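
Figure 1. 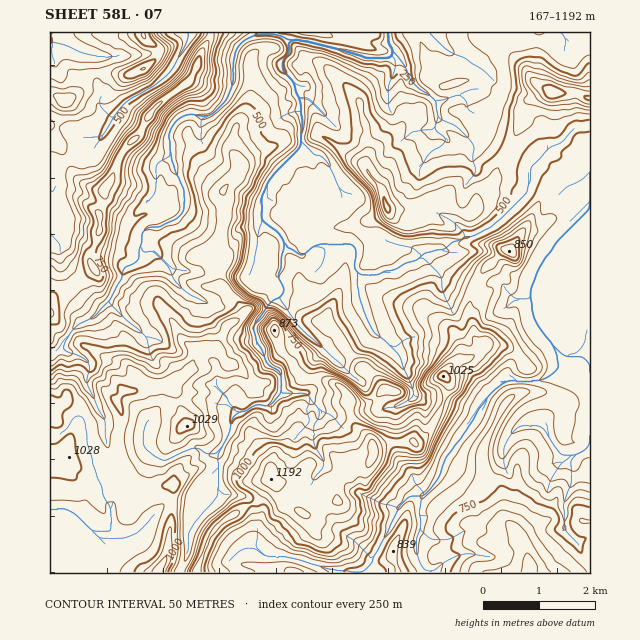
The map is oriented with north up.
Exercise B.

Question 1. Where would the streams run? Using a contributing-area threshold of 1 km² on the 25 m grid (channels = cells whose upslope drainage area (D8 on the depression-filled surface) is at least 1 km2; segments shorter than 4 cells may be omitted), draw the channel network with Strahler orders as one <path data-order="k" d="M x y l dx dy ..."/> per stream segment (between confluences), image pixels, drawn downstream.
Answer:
<path data-order="1" d="M264 555l3 2 20 0 1 1 6 0 1 1 5 0 1 2 11 3 2 1 4 0 10 4 7 0 1 2 13 0 1 1 13 0 10-10 0-5 4-5 6-12 2-3 5-9 0-2 8-16 0-3 2 0 0-1 9-10 13 0"/><path data-order="1" d="M416 552l0-15 5-9 0-11-2-1 0-7 2-2 0-7 1-1 0-3"/><path data-order="1" d="M100 538l-7-7"/><path data-order="2" d="M93 531l-19-18-8-4-16 0"/><path data-order="1" d="M564 523l0-14-1-2 0-3 1-1 3-11 4-7 0-20-1-3 6-7"/><path data-order="2" d="M422 496l2 0 12-14 4-7 2-9 3-4 1-5 6-6 2-6 8-7 1-4 10-13 5-12 7-7 2-5 10-9 11-7 32 0 12-6 7-7 0-4-2-2 0-7-4-10"/><path data-order="1" d="M218 489l0-35 4-7"/><path data-order="1" d="M98 479l4 9 0 7 3 5 4 4 0 3 2 2 0 22-18 0"/><path data-order="2" d="M576 455l8-4 6-7 0-80-7-7-17 0-3-2-10-10"/><path data-order="2" d="M222 447l7-13 3-15 1-3 2 0 4-4"/><path data-order="1" d="M143 444l2 4 2 3 2 0 6 6 8 4 3 0 25-13 9 0 5 6 11 0 6-7"/><path data-order="1" d="M532 426l7 0 6 4 2 5 3 3 2 5 10 12 14 0"/><path data-order="1" d="M319 414l0-5-8-9-2-4-2-3-24 0-2-1"/><path data-order="2" d="M239 412l7 0 4-5 6-2 13 1 5-4 0-2 7-7 0-1"/><path data-order="1" d="M235 410l1 2 3 0"/><path data-order="1" d="M414 395l-2-9-10-20 0-4-1-1-1-6-17-17-6-3-4-4-7-14 0-3-3-4 0-4-3-4 0-5-1-1 0-7-2-1 0-16"/><path data-order="2" d="M281 392l0-17-1-1 0-3-10-5-4-4-3-11-7-10 0-6-3-5 0-3 3-6 6-5 5-10 7-7 4 0 0-2 2 0"/><path data-order="1" d="M90 365l-6-7-8-4-9-2-3-2-1 0 0-3 7-14 10-10 3 0 11-6 6-7 8-8 1 0"/><path data-order="3" d="M553 345l-13-15-7-13 0-4-1-1 0-10-1-2 0-11 1-1 0-3 3-4 1-7 4-9 3-3 2-4 7-7 4-8 34-34 0-37"/><path data-order="1" d="M314 340l-3-3-2 0-12-13-3-5-4-5-5-8-4-4-1-5"/><path data-order="1" d="M142 333l-6-6-7-4-20-20 0-1"/><path data-order="2" d="M109 302l9-19 4-4 0-7 2-1 0-3 5-3 3 0 7-6 0-11 1-1"/><path data-order="2" d="M280 297l4-5 0-4-3-6-3-3 0-7 3-3 0-14 3-5 0-7"/><path data-order="1" d="M186 292l-12-11-5-15-12-11-4-4-10 1-3-5"/><path data-order="2" d="M357 272l-2-3 1-21-4-4-33 0-1 1-6 2-8 8-4 0-9-7-4 0 0-3-3-2"/><path data-order="2" d="M140 247l2-3 0-11 4-5 3-1 11 0 6-4 3 0 4-3 3 0 7-7 1-3 0-21-4-7-2-6-2-2-2-9-3-4 0-7-1-2"/><path data-order="3" d="M284 243l-4-9-4-4-6-3-8-7"/><path data-order="3" d="M262 220l0-24 4-7 1-6 6-7 0-1 27-27 1-3 0-4"/><path data-order="1" d="M50 203l0-13"/><path data-order="1" d="M331 168l-3-6-7-7-7 0 0-1-13-13"/><path data-order="1" d="M160 161l10-4 0-5"/><path data-order="2" d="M170 152l0-12-1-2 0-4 1-1 1-6 7-8 9-5 8 0 2 2 12 0 3-2 14-14 3-5 0-3 3-4 0-5 1-1 0-23 2-1 0-6 3-5 7-7 12-6 19 0 1 2 4 0 3 1 3 3 6 0"/><path data-order="1" d="M547 150l-9 11-5 4-1 0-1 3 0 14-3 3 0 7-30 29-1 0-7 7-3 0-6 5-3 0-2 3-3 0-2 1-5 0-7 4-6 0-8 9-9 0-5 2-6 0-9 9-9 1-10 7-3 0-1 2-9 0-6 4-18 0-3-3"/><path data-order="3" d="M301 141l0-8 1-2 0-14-1-1 0-13-1-1 0-5-5-5 0-6-1-1 0-3-9-8 0-2-2-1 0-10 7-10-2-8 2 0 3-3"/><path data-order="1" d="M446 138l-11-8 0-4 1-2 2-7"/><path data-order="1" d="M104 134l11-20 13-14 28-15 15-14 16-28 0-3 1-2 0-5-1 0"/><path data-order="1" d="M446 121l-8-4"/><path data-order="2" d="M438 117l0-5-2-2 0-10"/><path data-order="2" d="M436 100l-1 0-7-7-7-3-12-11-1-7-4-8-11-13"/><path data-order="1" d="M456 96l-3 0-10 4-7 0"/><path data-order="1" d="M457 55l-11-5-15-16 0-1"/><path data-order="3" d="M393 51l0-3-5-4 0-11"/><path data-order="1" d="M66 45l-3-1-4 0-2-1-5 0-2-2 0-8"/><path data-order="3" d="M293 40l15 1 1 2 10 1 2 1 4 0 1 2 10 1 2 2 4 0 5 2 5 0 5 3 5 0 2 3 26 0 3-3 0-4"/>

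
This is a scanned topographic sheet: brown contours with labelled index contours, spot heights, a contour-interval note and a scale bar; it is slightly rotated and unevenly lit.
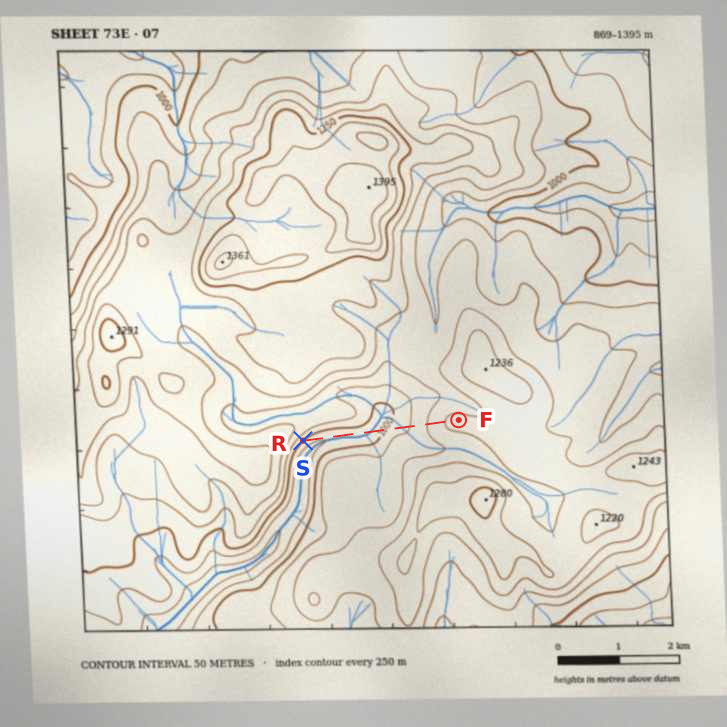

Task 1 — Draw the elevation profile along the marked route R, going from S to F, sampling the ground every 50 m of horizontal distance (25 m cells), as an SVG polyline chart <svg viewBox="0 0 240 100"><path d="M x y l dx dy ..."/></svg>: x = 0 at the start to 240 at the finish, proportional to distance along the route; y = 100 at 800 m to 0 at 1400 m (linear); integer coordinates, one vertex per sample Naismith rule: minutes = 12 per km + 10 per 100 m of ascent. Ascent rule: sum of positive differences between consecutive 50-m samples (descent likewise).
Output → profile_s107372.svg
<svg viewBox="0 0 240 100"><path d="M0 66l5 3 4 2 5 1 5 1 4 1 5 0 5 0 4 0 5 0 5 0 4 0 5-1 5 0 4 0 5-1 5 0 4 0 5-1 5 0 4 0 5 0 5 0 4 0 5 0 5-2 4-1 5-2 5-1 4-2 5-1 5-1 4 0 5-1 5 0 4-1 5-2 5-1 4-1 5-2 5-1 4-2 5-2 5-1 4-2 5-1 5-1 4-1 5-1 5-1 4 0 5 0 2 0"/></svg>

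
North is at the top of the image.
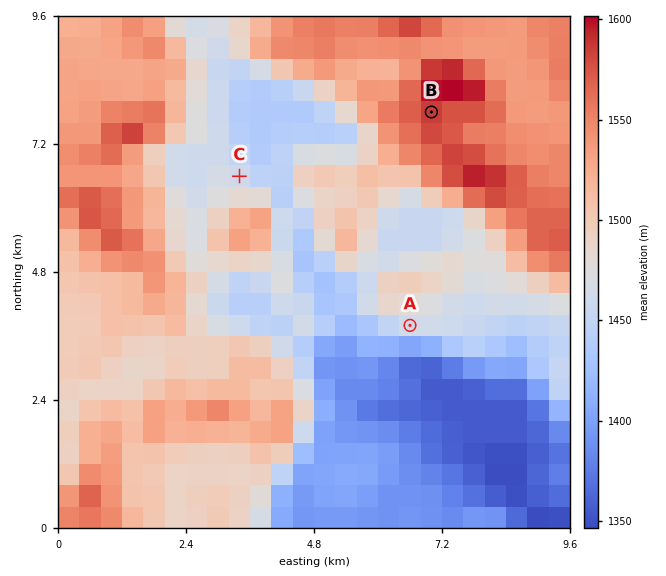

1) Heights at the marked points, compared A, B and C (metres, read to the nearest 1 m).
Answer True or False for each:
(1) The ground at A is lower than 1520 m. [True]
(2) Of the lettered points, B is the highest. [True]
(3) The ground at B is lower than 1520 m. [False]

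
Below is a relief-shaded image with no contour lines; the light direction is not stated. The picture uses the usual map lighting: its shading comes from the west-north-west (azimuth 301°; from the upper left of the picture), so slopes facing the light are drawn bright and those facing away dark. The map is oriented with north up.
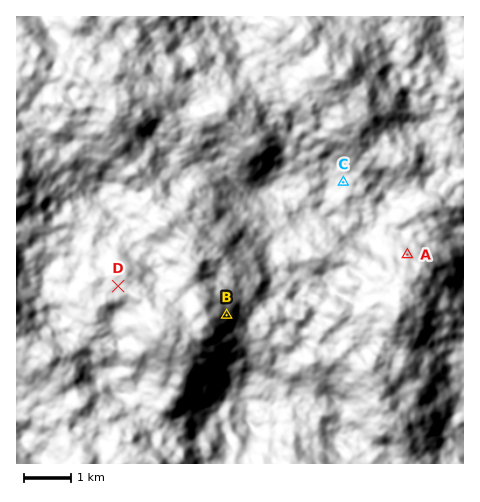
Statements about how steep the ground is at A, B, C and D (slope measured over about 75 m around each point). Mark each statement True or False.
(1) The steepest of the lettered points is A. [False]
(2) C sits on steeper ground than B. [False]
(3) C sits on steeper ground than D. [True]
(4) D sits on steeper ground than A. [False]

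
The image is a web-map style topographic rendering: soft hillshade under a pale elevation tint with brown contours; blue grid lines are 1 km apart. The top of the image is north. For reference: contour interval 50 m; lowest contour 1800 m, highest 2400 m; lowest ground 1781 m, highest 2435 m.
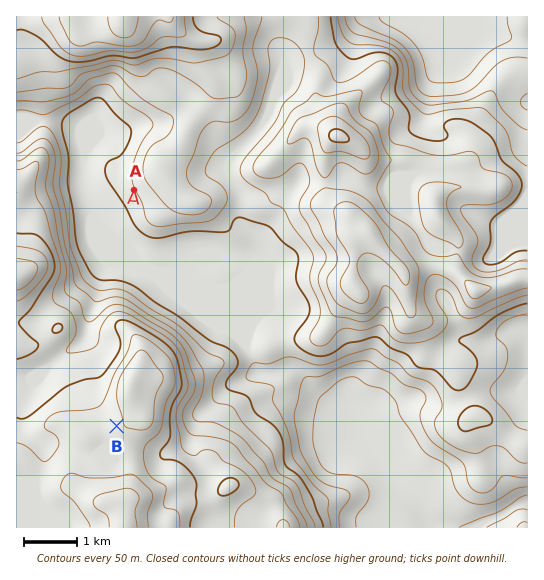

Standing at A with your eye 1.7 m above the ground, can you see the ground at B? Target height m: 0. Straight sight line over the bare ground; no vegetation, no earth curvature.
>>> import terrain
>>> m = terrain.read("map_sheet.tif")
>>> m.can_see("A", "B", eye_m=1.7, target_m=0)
False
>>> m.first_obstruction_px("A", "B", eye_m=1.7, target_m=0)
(125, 313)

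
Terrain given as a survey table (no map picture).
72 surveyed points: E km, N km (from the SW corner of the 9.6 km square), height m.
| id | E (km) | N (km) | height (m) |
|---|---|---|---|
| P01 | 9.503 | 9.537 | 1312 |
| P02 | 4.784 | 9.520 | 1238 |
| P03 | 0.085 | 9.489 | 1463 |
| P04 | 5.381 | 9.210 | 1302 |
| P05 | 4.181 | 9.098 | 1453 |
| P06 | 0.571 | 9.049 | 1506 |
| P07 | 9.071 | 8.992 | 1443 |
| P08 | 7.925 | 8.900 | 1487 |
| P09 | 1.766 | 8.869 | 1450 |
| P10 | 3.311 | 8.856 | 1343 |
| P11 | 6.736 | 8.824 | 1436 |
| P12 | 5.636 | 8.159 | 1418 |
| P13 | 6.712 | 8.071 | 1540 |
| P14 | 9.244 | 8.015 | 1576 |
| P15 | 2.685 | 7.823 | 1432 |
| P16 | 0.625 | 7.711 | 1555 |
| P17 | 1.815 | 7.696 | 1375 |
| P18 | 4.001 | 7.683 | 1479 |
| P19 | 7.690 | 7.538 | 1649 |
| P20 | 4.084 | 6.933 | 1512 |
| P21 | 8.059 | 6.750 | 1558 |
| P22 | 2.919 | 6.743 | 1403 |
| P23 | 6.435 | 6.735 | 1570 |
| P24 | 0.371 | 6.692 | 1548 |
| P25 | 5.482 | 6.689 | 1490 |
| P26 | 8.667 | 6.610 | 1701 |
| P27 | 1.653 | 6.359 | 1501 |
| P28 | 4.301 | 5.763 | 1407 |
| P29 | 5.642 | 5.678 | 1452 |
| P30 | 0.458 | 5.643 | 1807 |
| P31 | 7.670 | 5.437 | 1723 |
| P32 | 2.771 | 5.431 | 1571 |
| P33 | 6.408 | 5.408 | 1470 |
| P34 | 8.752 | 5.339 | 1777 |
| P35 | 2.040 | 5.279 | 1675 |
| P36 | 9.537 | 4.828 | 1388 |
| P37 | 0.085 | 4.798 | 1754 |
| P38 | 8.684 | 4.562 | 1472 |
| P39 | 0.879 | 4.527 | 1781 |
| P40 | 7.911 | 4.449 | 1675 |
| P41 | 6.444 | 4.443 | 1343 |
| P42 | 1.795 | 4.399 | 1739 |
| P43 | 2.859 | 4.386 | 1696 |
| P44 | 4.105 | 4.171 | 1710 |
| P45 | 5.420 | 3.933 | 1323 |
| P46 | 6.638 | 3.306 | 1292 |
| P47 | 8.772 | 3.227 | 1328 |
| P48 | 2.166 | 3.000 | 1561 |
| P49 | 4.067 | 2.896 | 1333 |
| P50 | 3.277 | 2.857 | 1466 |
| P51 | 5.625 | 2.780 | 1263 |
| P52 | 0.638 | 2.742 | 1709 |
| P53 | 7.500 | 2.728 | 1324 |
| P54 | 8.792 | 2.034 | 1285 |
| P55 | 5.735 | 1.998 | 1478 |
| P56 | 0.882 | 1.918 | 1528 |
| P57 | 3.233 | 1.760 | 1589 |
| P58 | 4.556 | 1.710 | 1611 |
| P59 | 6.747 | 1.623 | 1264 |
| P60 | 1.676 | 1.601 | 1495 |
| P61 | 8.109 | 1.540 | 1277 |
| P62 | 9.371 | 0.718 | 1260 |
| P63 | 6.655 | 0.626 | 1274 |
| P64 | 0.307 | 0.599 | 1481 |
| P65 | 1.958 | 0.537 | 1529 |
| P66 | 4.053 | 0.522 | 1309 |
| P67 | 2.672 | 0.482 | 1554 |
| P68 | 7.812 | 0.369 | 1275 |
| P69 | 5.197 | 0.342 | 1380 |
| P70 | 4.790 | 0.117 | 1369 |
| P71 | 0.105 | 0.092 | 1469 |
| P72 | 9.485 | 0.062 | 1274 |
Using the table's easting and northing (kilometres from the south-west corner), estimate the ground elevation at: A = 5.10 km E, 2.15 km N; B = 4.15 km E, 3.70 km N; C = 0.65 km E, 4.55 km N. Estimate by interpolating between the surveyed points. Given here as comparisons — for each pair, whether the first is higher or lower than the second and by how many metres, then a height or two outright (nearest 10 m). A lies lower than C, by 270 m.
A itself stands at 1470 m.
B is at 1630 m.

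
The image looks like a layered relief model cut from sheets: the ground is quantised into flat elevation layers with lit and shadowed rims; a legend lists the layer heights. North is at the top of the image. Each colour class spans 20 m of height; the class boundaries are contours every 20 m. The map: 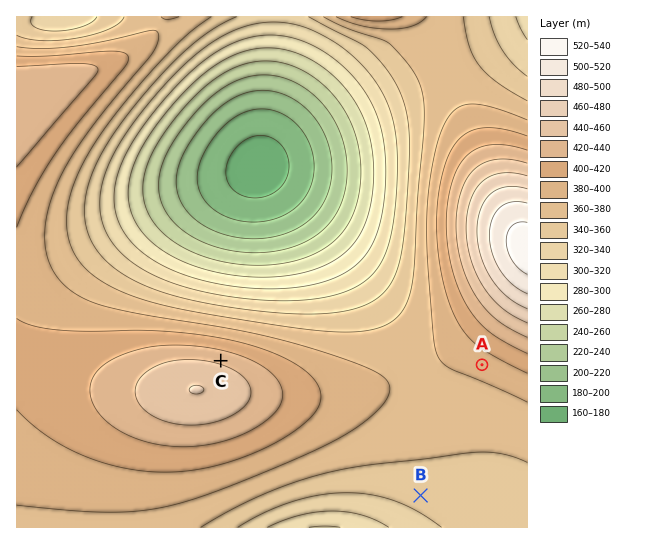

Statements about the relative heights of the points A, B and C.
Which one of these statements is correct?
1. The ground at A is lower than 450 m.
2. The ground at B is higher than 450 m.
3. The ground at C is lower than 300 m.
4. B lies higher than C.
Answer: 1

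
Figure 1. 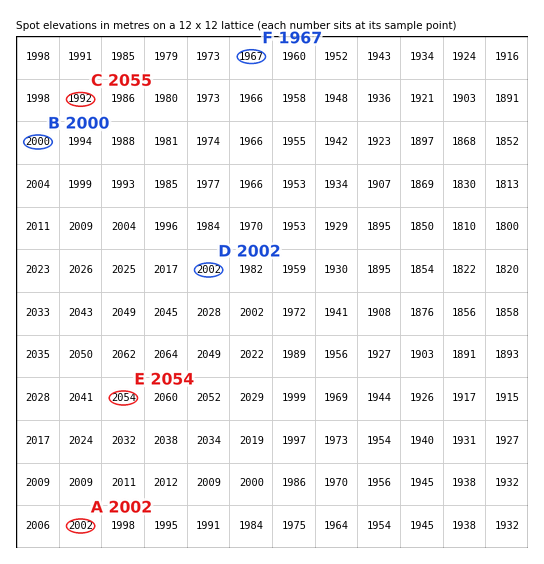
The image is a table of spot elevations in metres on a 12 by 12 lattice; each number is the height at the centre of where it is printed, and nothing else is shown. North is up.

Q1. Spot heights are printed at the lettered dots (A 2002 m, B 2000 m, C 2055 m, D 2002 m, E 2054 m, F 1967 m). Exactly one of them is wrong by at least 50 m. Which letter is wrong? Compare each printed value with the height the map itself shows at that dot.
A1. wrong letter C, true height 1992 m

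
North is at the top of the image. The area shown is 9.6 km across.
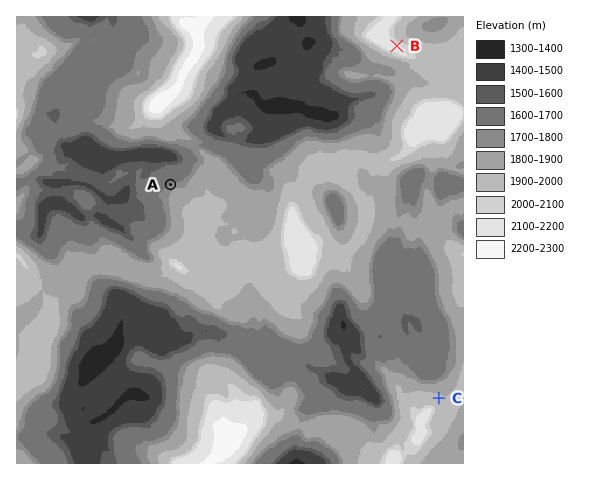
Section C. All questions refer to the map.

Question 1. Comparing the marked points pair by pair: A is below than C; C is below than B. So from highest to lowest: B C A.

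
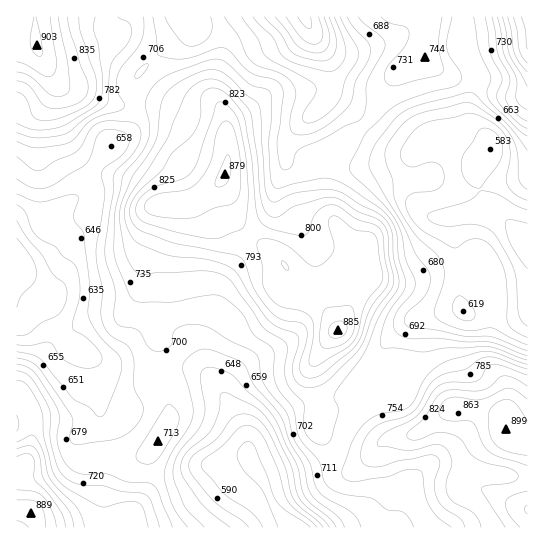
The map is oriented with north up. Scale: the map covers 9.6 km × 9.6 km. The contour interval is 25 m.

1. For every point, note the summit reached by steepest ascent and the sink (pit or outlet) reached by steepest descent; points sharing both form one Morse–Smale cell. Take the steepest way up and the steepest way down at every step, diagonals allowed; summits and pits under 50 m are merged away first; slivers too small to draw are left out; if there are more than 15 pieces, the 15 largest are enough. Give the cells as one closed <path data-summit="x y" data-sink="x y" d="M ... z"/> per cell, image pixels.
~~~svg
<path data-summit="225 174" data-sink="17 259" d="M159 105l-23 1 0 9-4 12-33 34-8 13-6 16-29 21 3 10 0 18-4 8-10 9-16 8-13-2 0 36 31 10 6 7 7 15 11 13 23 16 16 6 40 0 6-2 0-44 3-10 0-15-6-16-1-15 15-38 0-20 19-2 16-7 19-15 6-12 0-34-8-8-16-7-22-5z"/><path data-summit="225 174" data-sink="305 17" d="M305 16l-119 0 3 13-4 5-36 29-14 16-2 10 4 16 28 2 16 8 33 9 11 9 3 28-7 24 15 36 14 14 19-20 3-5 4-23 9-22 0-18 4-9 16-18 19-15 8-14 0-17-4-15z"/><path data-summit="37 45" data-sink="527 245" d="M461 16l-28 0-2 2-6 37-6 5-17 7-7 7-19 37-11 15 17 15 16 8 13 3 10-6-8 9 4 43 4 11 6 6 7 2 19 0 0 18 7 32 1 42 9 6 47 1 11-5 0-66-16-19-25-23-8-16-3-12 1-9 12-15 2-6-22-26-1-10 8-27 0-7-16-28z"/><path data-summit="338 330" data-sink="297 527" d="M251 236l-7 7-5 14-20 30-3 11 0 20-9 21-2 19 6 20 18 25 15 28 4 14 0 12 13 21 5 2 56-16 10-6 9-13-2-4-16-6-7-9 1-21-5-24 0-15 5-11 11-16 11-9-14-23-28-24-13-20-13-12z"/><path data-summit="506 429" data-sink="297 527" d="M469 408l-16 0-34 24-9 4-21 3-15 10-15 0-17-6-5 10-15 11-59 17 10 24 21 23 233 0 1-18-2-2-21-8-25-15 1-16 4-11 22-24-2-12-4-6-7-3z"/><path data-summit="338 330" data-sink="527 245" d="M414 152l-9 5-23 7-32 5-25 1 0 28 4 15 16 24 22 13 4 20-2 8-17 23-12 28-12 10-9 16 1 8 9 12 13 12 7 2 9-2 17 0 2-2 0-22 4-13 4-7 21-19 12-7 43-8-1-42-7-32 0-18-19 0-7-2-6-6-5-18z"/><path data-summit="31 513" data-sink="17 259" d="M18 299l-2 0 0 94 9 6 7 18 0 22-9 35-2 32 2 3 10 5 5 14 92 0 2-13 15-28 0-12-21-4-18-20-20-96-24-20-17-27z"/><path data-summit="37 45" data-sink="17 259" d="M33 39l-17 0 0 222 5 3 14-3 20-14 4-8 0-18-3-10 29-21 6-16 8-13 30-30 7-16-1-10-16 0-10-2-20-10-30-8-10-12-12-23-1-9z"/><path data-summit="506 429" data-sink="527 245" d="M461 309l-43 8-17 11-20 22-4 13 0 22 5-1 17-20 11 0 12 7 14 12 15 24 26 2 24 7 4 6 3 12 5 5 14 5 1-131-11 3-30 0-17-1z"/><path data-summit="225 174" data-sink="297 527" d="M221 181l-11 10-19 10-24 4 0 20-15 38 1 15 6 16 0 15-3 10 0 44 38 5 9 4 7 7-3-12-2-20 3-12 8-17 1-27 22-34 5-14 7-8-15-14z"/><path data-summit="527 17" data-sink="527 245" d="M527 16l-65 0-2 13 0 18 16 28 0 7-8 27 1 10 22 26-2 6-12 15-1 9 3 12 8 16 25 23 15 18z"/><path data-summit="37 45" data-sink="305 17" d="M185 16l-168 0-1 22 17 1 3 2 1 9 6 11 16 24 30 8 20 10 10 2 16 0-2-20 3-8 23-24 26-19 4-5 0-6z"/><path data-summit="338 330" data-sink="305 17" d="M286 159l-10 28-4 23-21 25 20 16 13 12 13 20 28 24 11 20 3 2 13-28 17-23 2-8-3-16-6-9-16-8-13-16-8-23 0-28-24-3-11-4z"/><path data-summit="31 513" data-sink="297 527" d="M247 456l-53 12-19 7-28 0 0 12-15 28-1 12 162 1-20-23-12-28z"/><path data-summit="37 45" data-sink="305 17" d="M431 16l-125 0-1 3 19 32 7 16 1 24-3 6 17 8 19 20 11-14 19-37 7-7 17-7 6-5z"/>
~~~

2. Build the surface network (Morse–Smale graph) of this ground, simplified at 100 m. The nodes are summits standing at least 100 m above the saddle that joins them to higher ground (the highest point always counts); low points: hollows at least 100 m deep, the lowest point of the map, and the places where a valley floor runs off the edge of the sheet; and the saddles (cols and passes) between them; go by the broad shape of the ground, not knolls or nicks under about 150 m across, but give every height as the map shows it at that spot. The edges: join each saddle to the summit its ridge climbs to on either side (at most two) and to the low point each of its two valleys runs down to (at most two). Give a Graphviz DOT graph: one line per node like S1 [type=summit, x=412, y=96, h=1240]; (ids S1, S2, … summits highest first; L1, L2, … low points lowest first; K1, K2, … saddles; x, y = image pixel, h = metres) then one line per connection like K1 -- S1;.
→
graph terrain {
  S1 [type=summit, x=37, y=43, h=903];
  S2 [type=summit, x=506, y=429, h=899];
  S3 [type=summit, x=31, y=513, h=889];
  S4 [type=summit, x=527, y=17, h=886];
  S5 [type=summit, x=338, y=330, h=885];
  L1 [type=low, x=305, y=17, h=519];
  L2 [type=low, x=297, y=527, h=527];
  L3 [type=low, x=17, y=258, h=554];
  L4 [type=low, x=527, y=246, h=555];
  K1 [type=saddle, x=250, y=235, h=821];
  K2 [type=saddle, x=342, y=443, h=744];
  K3 [type=saddle, x=137, y=106, h=719];
  K4 [type=saddle, x=365, y=126, h=703];
  K5 [type=saddle, x=147, y=474, h=693];
  K6 [type=saddle, x=462, y=18, h=688];
  K7 [type=saddle, x=269, y=495, h=549];
  K1 -- S5;
  K1 -- L1;
  K1 -- L2;
  K2 -- S2;
  K2 -- S5;
  K2 -- L2;
  K3 -- S1;
  K3 -- S5;
  K3 -- L1;
  K3 -- L3;
  K4 -- S5;
  K4 -- L1;
  K4 -- L4;
  K5 -- S3;
  K5 -- L2;
  K5 -- L3;
  K6 -- S4;
  K6 -- S5;
  K6 -- L4;
  K7 -- S2;
  K7 -- S3;
  K7 -- L2;
}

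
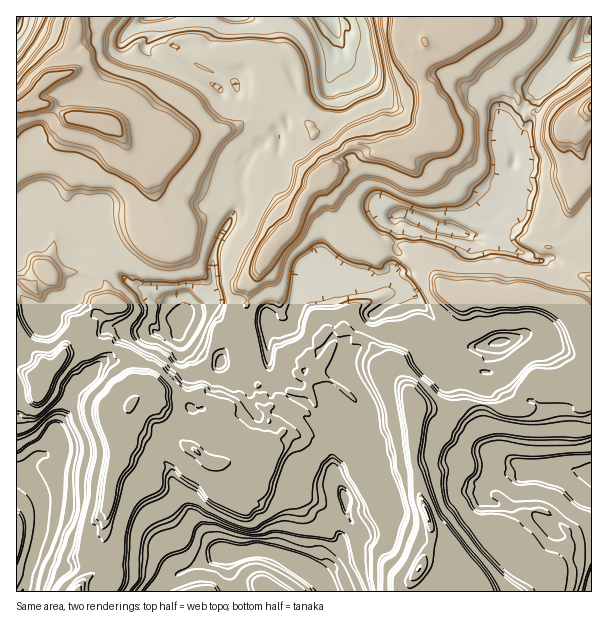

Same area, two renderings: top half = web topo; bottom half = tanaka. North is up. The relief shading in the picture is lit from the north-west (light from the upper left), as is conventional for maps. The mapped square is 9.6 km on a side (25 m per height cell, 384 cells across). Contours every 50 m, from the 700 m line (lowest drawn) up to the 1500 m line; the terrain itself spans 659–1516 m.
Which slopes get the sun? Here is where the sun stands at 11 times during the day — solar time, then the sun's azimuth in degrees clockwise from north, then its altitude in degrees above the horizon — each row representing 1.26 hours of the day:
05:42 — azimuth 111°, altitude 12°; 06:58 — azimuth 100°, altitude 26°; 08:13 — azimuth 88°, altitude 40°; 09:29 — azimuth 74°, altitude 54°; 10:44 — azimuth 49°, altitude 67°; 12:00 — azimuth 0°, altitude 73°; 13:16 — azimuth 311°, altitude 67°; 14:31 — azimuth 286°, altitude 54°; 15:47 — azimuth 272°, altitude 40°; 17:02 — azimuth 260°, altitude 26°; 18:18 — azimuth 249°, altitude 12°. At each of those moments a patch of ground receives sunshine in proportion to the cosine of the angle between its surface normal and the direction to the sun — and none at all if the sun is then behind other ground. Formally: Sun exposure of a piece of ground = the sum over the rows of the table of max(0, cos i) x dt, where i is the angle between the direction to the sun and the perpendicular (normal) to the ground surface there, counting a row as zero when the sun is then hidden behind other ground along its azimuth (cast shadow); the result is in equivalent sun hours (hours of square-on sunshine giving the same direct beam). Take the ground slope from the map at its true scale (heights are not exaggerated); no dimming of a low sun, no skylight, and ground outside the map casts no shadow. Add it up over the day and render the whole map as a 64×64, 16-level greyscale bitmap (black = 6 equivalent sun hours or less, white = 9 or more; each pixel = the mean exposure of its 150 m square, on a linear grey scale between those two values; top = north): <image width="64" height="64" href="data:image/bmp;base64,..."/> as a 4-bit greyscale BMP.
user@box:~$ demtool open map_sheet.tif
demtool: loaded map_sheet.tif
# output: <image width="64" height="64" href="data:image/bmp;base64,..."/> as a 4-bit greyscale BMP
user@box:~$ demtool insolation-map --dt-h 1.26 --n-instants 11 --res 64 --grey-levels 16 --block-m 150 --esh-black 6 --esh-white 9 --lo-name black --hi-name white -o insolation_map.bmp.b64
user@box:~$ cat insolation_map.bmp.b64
<image width="64" height="64" href="data:image/bmp;base64,Qk12CAAAAAAAAHYAAAAoAAAAQAAAAEAAAAABAAQAAAAAAAAIAAATCwAAEwsAABAAAAAAAAAAAAAAABEREQAiIiIAMzMzAERERABVVVUAZmZmAHd3dwCIiIgAmZmZAKqqqgC7u7sAzMzMAN3d3QDu7u4A////AHp2aonO52M72XmpjNq+2Xx72bpVZ+y+7u7u2MqM7tuWiniVib3cdnSc3KrcyquKpqqHuWZn2onu7u6KeM3d66WZiYt93u15l5ze7Ji9uad8uFmml3mKqM7u6oeb3d3rxhWne43u7HqaSs3WinVWjMtQaKioiImLze7Hea3d3czcFZeJju7taZykOsesze22EGu7mKinh8zd7WeKzd3d3N1FiHeN7d1qi93FtjETECe7l0RruKp3zd7niKzd3dy93WR5Z4vbvmpq3dicpRAAARJGoj3JqnmarYh6vd3dzK3ddXl4aLmNebVZ2xEABnGMzM3cusa6l3aJdqvd3dzKvN1YiYdnq3qXzLedsiY0W1R4fN1pmbqHVnaJp4mbzJvN3KyZl2aqt8Sd7UE2ON6n3MyXywh8qXQ2aIuIiburvNx33aqYZ5nWu0Su7Xbu7tmd7tm3BGyqZIl4qpqs3d3dyL3cuqdomOe93HzWXu7u7Xze17YEzbpWy5ipq83bq6eM3cy6p2mX553ehyne7u7ue93Uq2fdumbZp6tL3cmIrN3dzLqneojcS96ivtve7u6ozeRpXd25ddi5vafNzN3d3d3dyqeJeL65zdztrd7u7ta96wB93biGurjNyM2oZWi8zAvKqIhpvtbN7sq83u7u6Yzeyt3duJe4xr2pzaZ4dSESgFqod2bO6p3ey83u7u7tu97u3d2nqMfJXKSsuYiJmHsBEpVXZe7snN7u7u7u7d7M3u7d3aeZ5r2J2TIliZiJlcgAA1V57u6Jzu7u7uy83bze7t3ciormrcbN3tuZrN7ddAADhnzu3rZ97O7u3brM3d7u3dyLfOid2WqUR5u7qGfKQASofe3M7pnH3e7bi83t7u7d3Htt7K3eqIzu7dzM3LWzB5iY7czuuczsyqy8vN7u7tzae37pp3l2aM3d3d3uqOlDeHiu7u6qhpibzd7u7u7tzce7nqloq8zLmu7u7u567UB4h3ju62l5nN3e7u7u7u3dqN23hZvd3bzIvu7u7prugwanulVXmJzcet7tvu7u7d2c3u1qzd3bq9t6zN7uya3lgAa87seENZtV3udu7d7t3b3u6Zzd3d3M3cmJvO7cdXuctZ3XaGd7ilXu5E7u3u7dzMyIvd3uyZqc7d263tyolr3d12VGY0WXzO7UZp3u7t3Ll73d3u6Wq7m+3bju5Vdd7tibuKaLlXju7rWrht7u3t3u7u7u7uo0aLzdmu6nq5ju2K2mpZypR87umLu3zu7d163u7t3u7uurvdtd7nm7uJ3chZaWe6lKje6Ju7me7u54h4q7vsisrO7toq7ue8vcmczcaYhrukua7aNnvIZnvZi83Ki6OnZ0MzJc7u26XN3Krep3qUi1PJnryIeN3MuHm83ttoTe7u7u7u7tt4Wla9yWeXm7cALbakYo3Vve7u7u7txYbu7u7u7upUV7fNuZ3u7ZIxEREjZrjpMoat3u7u7t12qMqpmYVVWM3cab3rrN7uh77bvdoEt7dJVpve7u7IzHzJeZmqvN3d3d2rnMjN3u7u51dlewO6iNRVes3pQ0Ujnu7uuKzct2e97u23nd3e7u1I3u2XBLp23BMHvCXO7rve7tp5h2eJVo3u7u7u7u7u1q7u7tQzupaOgEMQju7u2rqWacu97oKu7u7u7u7u7u2p7u7u5HF7pnvoBore7ut3eIZUV57sm+7u7u7u7u7u3Jzu7u7nk1q5h75Ti93ul6u2aYYW3d3K3u7u7u7u7u7cre7u7tiqKdpraqJKzduMmIowWN7u3cmu7r7u7u7u7ty97u7uqbua3Jin1EBd2a2EAARnvu7d257qVd7u7t7u243t3u6ay8zduYe3e4bHrbIWzKpp7u3bncfHee7tpmU0rpWJ7sjM3N3Klm1SpIsgEyMm3tnO7dyLtu5VWqecvd3VTdWu6M3M3duni+1KRoQY7ulM6mzd3IuK7u62e+7u1inu7TvbjMzd3KiX7sfHatpFzrSutszcqYzu7u7u7u1Z7u7uw817zN3dumh9ycuFNsuN61jYm8yZbO7u7u7dt47u7u7qXKbLzdzctoZ3iIvu7XMn2LiLq3dd2c7u2nZ67Yru7u551pzM3N3bdpmazu7u7ueKhpu6ZnVZm+6nzus0mc7u7rjMOczMzdyqanZ3iu7u7WqFmqhmXe1TSF1zJc7Zze7ti925zezN3Ly2jNy4bO7ueoWIlWZ+7sZ0uI3u7ZrN3si9x2vd3tzczd2ma7yZ7uuKhYhzZ2ztimIodmVWrd3KjN173d3e7u6kRK3HaKju6Kezd0iIZsub7Yi83d3d3Kvd2azd3e7u7EaKZZ24qO7ImrYml1V0N2acO93u7u7Jzdx4zMzO7u7oVFVYhqin7Xury5iliVZTVnzCTO7cl5zbdazM3d7u7uhHrJZXeWnprIfMu4WqmGlUZpyTzZisp1a9zNzN7u7u1zirmFZIbrnNuHy7lku7ppZGllbJmlR73c3cve3e7u7YOKqWVFTe1TnedrzcRbzKZGdt7uiWrNu83czu7u7u7qk4mYVEOu7uxjzobO7WnYNVVpfeyIhFuq3d7u7u7u3cijh4dUQ+7t7uw220juxstbhXea6rqDd6mJzcplVVV4nHZWdlQl7t3u7uk7523qfWp3VqjpvEOLvLl2eszN3d3aRVZ2Uzfu7u7u7sbOmd17dxl1mNm9hDhESc3dpFW+7rSEZ3ZjZ+7u7u7u6b3KzbmI"/>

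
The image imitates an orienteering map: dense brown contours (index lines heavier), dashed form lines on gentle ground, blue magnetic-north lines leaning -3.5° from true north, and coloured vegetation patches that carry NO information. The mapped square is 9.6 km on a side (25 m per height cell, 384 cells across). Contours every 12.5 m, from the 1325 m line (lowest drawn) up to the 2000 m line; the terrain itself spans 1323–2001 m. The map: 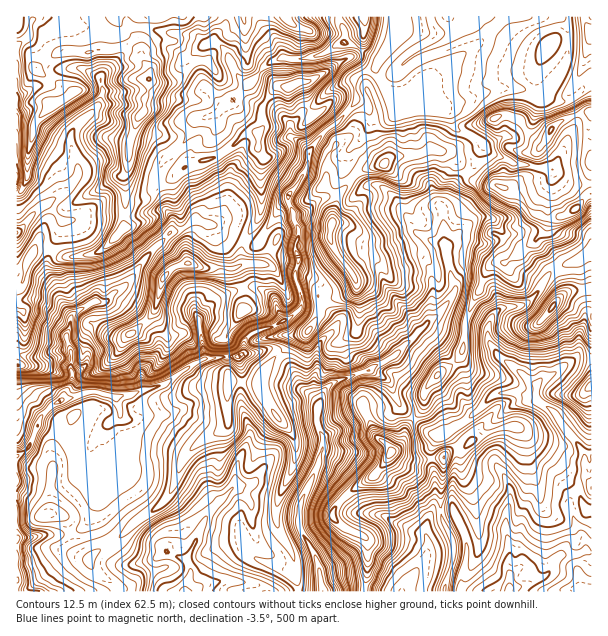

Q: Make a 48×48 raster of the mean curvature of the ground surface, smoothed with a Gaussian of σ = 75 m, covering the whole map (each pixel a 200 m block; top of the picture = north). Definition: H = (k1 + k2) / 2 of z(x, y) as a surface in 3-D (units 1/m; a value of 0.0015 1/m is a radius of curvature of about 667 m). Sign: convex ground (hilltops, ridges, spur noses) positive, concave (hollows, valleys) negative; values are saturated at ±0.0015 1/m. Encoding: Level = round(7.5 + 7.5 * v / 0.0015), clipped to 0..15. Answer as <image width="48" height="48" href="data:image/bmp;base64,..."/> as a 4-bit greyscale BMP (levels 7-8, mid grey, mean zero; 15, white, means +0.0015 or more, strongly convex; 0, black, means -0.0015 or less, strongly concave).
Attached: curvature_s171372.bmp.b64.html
<image width="48" height="48" href="data:image/bmp;base64,Qk32BAAAAAAAAHYAAAAoAAAAMAAAADAAAAABAAQAAAAAAIAEAAATCwAAEwsAABAAAAAAAAAAAAAAABEREQAiIiIAMzMzAERERABVVVUAZmZmAHd3dwCIiIgAmZmZAKqqqgC7u7sAzMzMAN3d3QDu7u4A////AFl3ZniapVZneHdla4FFuzV3fmZndniZmSmYiJmHmJlndmeJrHF3rmVnapaId4dnl0qIiZdmZphpiJqYjFFVnmVmZ8WYZ3d3h1ypiJmZdVhpmJh3qwN4nKh3VtSpdniFdgVnd4iaZGh1iId4xAaszLh2WMSpZniHd1yIh3eKpUZ1eZd6kGv8mYVWXHWoWHmZeEypl3d4vIdmaZZ7gG71QzZ2SjeYV3mYenqYh3d3ecl2VpZ7kDr7ZniXWDmYZomGeWmHd3d3ZqqGZVdp1AWduJqIaUmJdZl3hjmYd3d3douGmFdX6gRov6eKWlmJV5l3h3uZd4h3dnuGiUplrUJ2admJXGhlWJhohyiod3h3d4mneTdzbnFUIq+nbppkaJh4h6K4d3iHd4iammR1fZFpi/u3RYu3aJmYWcGJiHeId3iInKN622JEfpa0NEi6qqqUWaRLmIhnd2Z3i3OdyESYqURohnRparlTaphDiqlpiHdni1ariUF62oVKp5dHllQ1inViEQABNomXilipdkJ+65WMuGhzVnW7zCNZOoeYRAWpi4modXcBiVZ42miImWVmfP/+GP/LP5AIrWm5ZoeIEFl1vYmZhGZUWZd5GUzZR+kwAAN5Z3erl0Jneax0NXZ1SJl3CUfaiLvD/0SFWJS5mpU3dp5iZ4d2V6ljDIvPt5vh/4BL7/RZx3hkZX5jqt2XaLpnDah5uZdwiehgBupFp4h1Rn9hm8+3d7t3I2VUb3U0d972gIt0iHloVF2TMyj5hYh1pyRmTpVXZZmB8pp5yJWZZynoVkK+h7hVd2dUTNM0V2Vo8LdI+mmpaTXXfKNaqZhXVmVkO/mLu6eMgJZcyHqIeFS5mnZGZ5przLhmFb38mbvLoHetd5h3h2aruZZVV2x4mt+nMUm3RYVqcJnXaIh3hWaHiapmZjuGZUv6gxaGd4hcwJ3FeZdmZnV5d3qZhEind1W92zRWZ3l4sHvpqIdnloVZaGepYZSIdmaZeFhWd2fGYXrXhmZohoZERauc9aZXmGSaiGpmd2bWCqaFeHVlVVRYqqdmufZ2aKeJaJpnZWfYEsuJVkWpVmie2od2aYtndVrbVoqJZWi4cFx4lWunSYl8uphneGtXdkadZXmrpmjKdRyHi+p4iJhWc0VWem1WZmWddWaIq2m8twuWeKqZmphkaax2ej9lV6qchoeHaKilZSTJZ4l4qZdUh3qlaT90RplrlXd4doq6SrE5h3eJqGeJd4joWCy4QkV72FRmd3e3R9w0mHRmZmef3Kadqmq9pSRnuod4dmimdmrVWYZ2ZnZFmXQ0bEiIzpRnqWZnd2aKyYKIW3Z3d3h2VWZnVWh4m1SrrJl0mnNtzvtCWWh3d3iId4h2l1uGVENom1aXt2pHaJ/lRWqHd3d4iIh2iGmJiph4mHV5pHtTIQGOxVeZh3eIeIiGaViIiJqImHh1Zol3WYYjiUZ4mId3d4iXWnaHd3d3dmdmWJl1e/2DvEZ2eIh3h4iXW5Z3h3iHeImZhpl4yXVFvVZ3iIiHd3d2ag=="/>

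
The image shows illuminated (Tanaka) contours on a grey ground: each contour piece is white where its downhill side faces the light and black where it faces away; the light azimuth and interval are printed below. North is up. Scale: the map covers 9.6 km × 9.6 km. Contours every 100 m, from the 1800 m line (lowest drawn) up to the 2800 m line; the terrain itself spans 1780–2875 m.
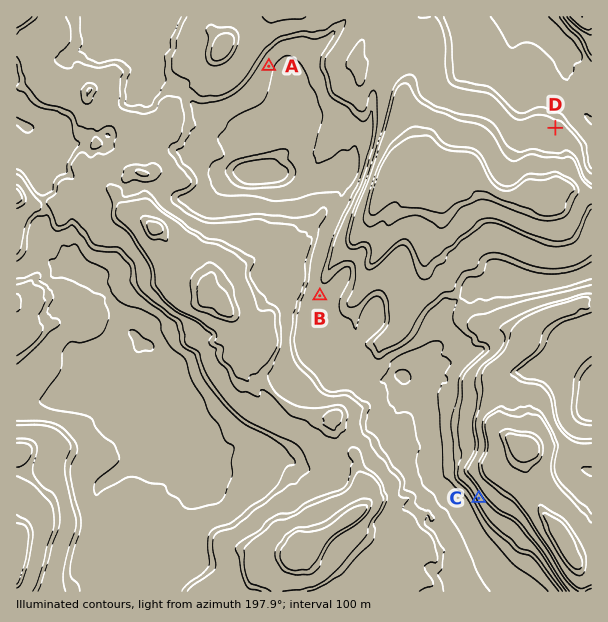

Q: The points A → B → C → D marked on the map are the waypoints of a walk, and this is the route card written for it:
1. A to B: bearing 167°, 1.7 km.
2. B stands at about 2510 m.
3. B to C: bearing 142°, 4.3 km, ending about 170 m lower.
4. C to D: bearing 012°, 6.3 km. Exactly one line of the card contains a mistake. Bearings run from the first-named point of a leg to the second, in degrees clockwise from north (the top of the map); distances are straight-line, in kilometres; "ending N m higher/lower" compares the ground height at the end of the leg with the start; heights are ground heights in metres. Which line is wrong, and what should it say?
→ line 1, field distance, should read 3.9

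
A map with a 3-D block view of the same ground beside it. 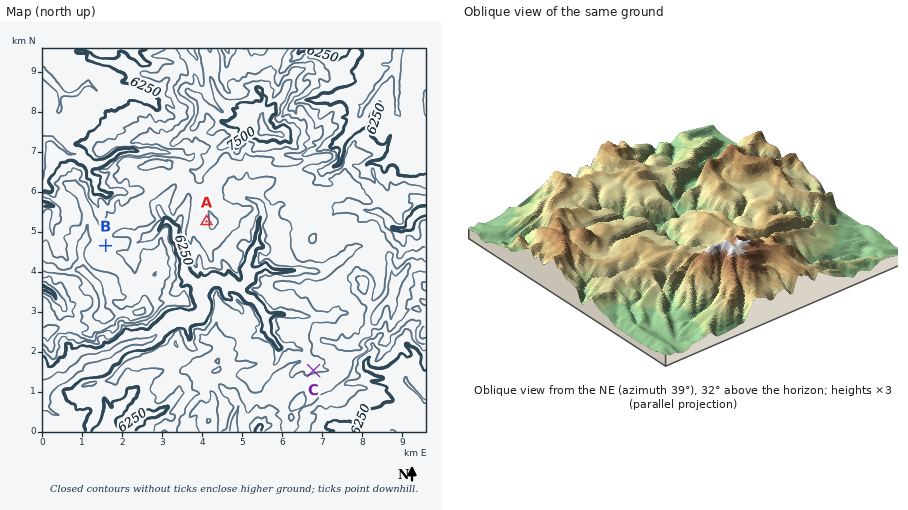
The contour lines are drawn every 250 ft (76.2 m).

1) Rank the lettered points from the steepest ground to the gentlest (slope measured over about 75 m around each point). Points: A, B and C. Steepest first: A C B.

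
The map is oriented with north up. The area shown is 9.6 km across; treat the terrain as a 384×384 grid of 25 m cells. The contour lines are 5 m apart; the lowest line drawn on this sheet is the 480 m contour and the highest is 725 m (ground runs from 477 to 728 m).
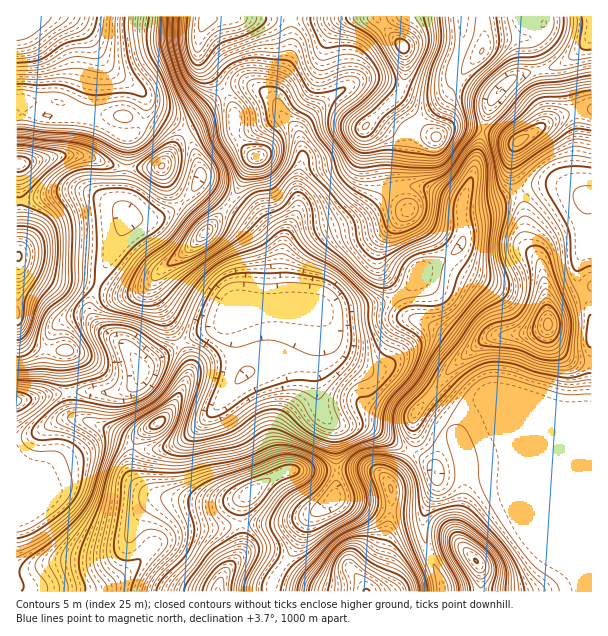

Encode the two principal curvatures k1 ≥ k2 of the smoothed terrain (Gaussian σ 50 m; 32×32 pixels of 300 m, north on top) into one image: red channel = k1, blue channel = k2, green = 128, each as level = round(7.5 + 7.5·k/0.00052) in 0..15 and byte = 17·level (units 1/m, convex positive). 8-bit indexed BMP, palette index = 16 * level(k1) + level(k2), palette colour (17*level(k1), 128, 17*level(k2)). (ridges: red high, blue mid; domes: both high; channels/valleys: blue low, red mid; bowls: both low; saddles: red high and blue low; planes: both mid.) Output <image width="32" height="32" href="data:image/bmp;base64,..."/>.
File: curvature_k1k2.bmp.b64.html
<image width="32" height="32" href="data:image/bmp;base64,Qk02CAAAAAAAADYEAAAoAAAAIAAAACAAAAABAAgAAAAAAAAEAAATCwAAEwsAAAABAAAAAAAAAIAAABGAAAAigAAAM4AAAESAAABVgAAAZoAAAHeAAACIgAAAmYAAAKqAAAC7gAAAzIAAAN2AAADugAAA/4AAAACAEQARgBEAIoARADOAEQBEgBEAVYARAGaAEQB3gBEAiIARAJmAEQCqgBEAu4ARAMyAEQDdgBEA7oARAP+AEQAAgCIAEYAiACKAIgAzgCIARIAiAFWAIgBmgCIAd4AiAIiAIgCZgCIAqoAiALuAIgDMgCIA3YAiAO6AIgD/gCIAAIAzABGAMwAigDMAM4AzAESAMwBVgDMAZoAzAHeAMwCIgDMAmYAzAKqAMwC7gDMAzIAzAN2AMwDugDMA/4AzAACARAARgEQAIoBEADOARABEgEQAVYBEAGaARAB3gEQAiIBEAJmARACqgEQAu4BEAMyARADdgEQA7oBEAP+ARAAAgFUAEYBVACKAVQAzgFUARIBVAFWAVQBmgFUAd4BVAIiAVQCZgFUAqoBVALuAVQDMgFUA3YBVAO6AVQD/gFUAAIBmABGAZgAigGYAM4BmAESAZgBVgGYAZoBmAHeAZgCIgGYAmYBmAKqAZgC7gGYAzIBmAN2AZgDugGYA/4BmAACAdwARgHcAIoB3ADOAdwBEgHcAVYB3AGaAdwB3gHcAiIB3AJmAdwCqgHcAu4B3AMyAdwDdgHcA7oB3AP+AdwAAgIgAEYCIACKAiAAzgIgARICIAFWAiABmgIgAd4CIAIiAiACZgIgAqoCIALuAiADMgIgA3YCIAO6AiAD/gIgAAICZABGAmQAigJkAM4CZAESAmQBVgJkAZoCZAHeAmQCIgJkAmYCZAKqAmQC7gJkAzICZAN2AmQDugJkA/4CZAACAqgARgKoAIoCqADOAqgBEgKoAVYCqAGaAqgB3gKoAiICqAJmAqgCqgKoAu4CqAMyAqgDdgKoA7oCqAP+AqgAAgLsAEYC7ACKAuwAzgLsARIC7AFWAuwBmgLsAd4C7AIiAuwCZgLsAqoC7ALuAuwDMgLsA3YC7AO6AuwD/gLsAAIDMABGAzAAigMwAM4DMAESAzABVgMwAZoDMAHeAzACIgMwAmYDMAKqAzAC7gMwAzIDMAN2AzADugMwA/4DMAACA3QARgN0AIoDdADOA3QBEgN0AVYDdAGaA3QB3gN0AiIDdAJmA3QCqgN0Au4DdAMyA3QDdgN0A7oDdAP+A3QAAgO4AEYDuACKA7gAzgO4ARIDuAFWA7gBmgO4Ad4DuAIiA7gCZgO4AqoDuALuA7gDMgO4A3YDuAO6A7gD/gO4AAID/ABGA/wAigP8AM4D/AESA/wBVgP8AZoD/AHeA/wCIgP8AmYD/AKqA/wC7gP8AzID/AN2A/wDugP8A/4D/AHZ2doaGhoaXl6a5+IVjg6TJp6a4t9q3cGL0xYSVl4d3p6eXh5eYhYWHdpfY55WDkZTo6paGx4GAt/n6o4R2h4eWp6eXh6iYdXV2lZbIyKaTgbf6pZbGgKL6+aWBdneHiHV0lqeXl5eGdnaFhKSUdWVykLXkxqaA1fmkgXV3d3eHd3VzhbaXl4eHh5eYp6aFY3NyUZLltoGktJR1d4eHh4iHd3ZilreYmKent8jI2KaFk3NThOfJg2SVhnd3d4eHh4d3d3SE2ainl5aXp7fn9/r4sbLp+smDZJeHd4eHd4eHh4d3dnLGpYSEhYiHdYXH+ufR5PvHsYSGl4eHh4d3d4enl3Z2hLbWxLFwdIZ2lrSjclJwgJDDp4WIh4eHh4eHiKbHx9jXxOb5+oJhdHaot4R0dHWElPq4dYeHd4eHh4eHYYOllYRyYIP21nJ0hJamloaWqJWi2fiWhXd3d3eGhnaDc5KCg5V0YMX4lYV2hYWGhoaYhoJz1veGdHZ2hYSFhri2uLjGlYVkg/i3hYd3h4d3dnaWhWKF6OeGZHWFlse11bTJ2qZzdHWjtJWGh4iIh3d3dZaWZIKVx/e3pqfJxoL4cJWlcWJjlreVdXeHh4eHd3d1l6iXppSFydnWxuq4gfhzg4Sktqe3t4Z1d3eHh3d3dnWXp6iXhnSXp3WG+beC1pWolJS32LmXhnR2d4eHd3Z1Y6SzlHZ2dYWFdYb3hITJl6eVhISn2MeWdGN1hod2dWOGyciEdoeGdYSWlud0hsmphnV1dIS49vemc4SFhoWWpreotnRjhYaElrinyHR2urmXhYZ2hIOE9/rHppd0haiol5fHt5WkhHOXyZenhnant6eGhnd3dXKl+eeGl4WTmId2hpjJyqWDdIXHl4eGh5OVhoZ2dnaFlJCU9qZ1p4N2hoaWlqnJhnKElraXh3Z3tYRzZHR0dJbHglGj9ISlcoaHp5aFhKOzcXDGxYV2d3fat6aVx/b0+duEUGL427ehlpW2lXWFleeiYLT2hHV2d/r3+Pj4pHKm+KOQx/fa6YF0Y7a4psfH+6ZwtPu3dHV3o3KCkpCCc3PGkoL5tpSlgpTG69uWhqba+dDR6vjYlYaTc4SFlqiohIWSlde5h3SUhLS36MeFpYbXgnCFpsjGp6inqJeHh4ZjcbPlxZaFdJank3KF58iWZMVzYIOpqbfImJeXh3d2hXSA+OeVdHV2hqiHdGOD5aZzpsZycJGDdZZ2hpeIhoaWlIH6yYZ2h5eFqJeGdIbot3OE2MiElZOChXV2mIeGhoeTtPm3hoeGh3WXlnV019rJpoOXuLW4uZZ0d3aFdoaGmIKU+LinuLenlZe3x9jGhbaWg5enhYeoqJM="/>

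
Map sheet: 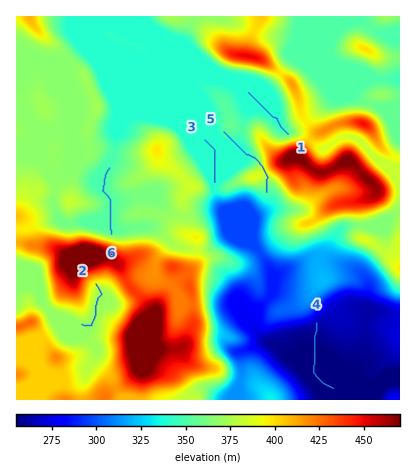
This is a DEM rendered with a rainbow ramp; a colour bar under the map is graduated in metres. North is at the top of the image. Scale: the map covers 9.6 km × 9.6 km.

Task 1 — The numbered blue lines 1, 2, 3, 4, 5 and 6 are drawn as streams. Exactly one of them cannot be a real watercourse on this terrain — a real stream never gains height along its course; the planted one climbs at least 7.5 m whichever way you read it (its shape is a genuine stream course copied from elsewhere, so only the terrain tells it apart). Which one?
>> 5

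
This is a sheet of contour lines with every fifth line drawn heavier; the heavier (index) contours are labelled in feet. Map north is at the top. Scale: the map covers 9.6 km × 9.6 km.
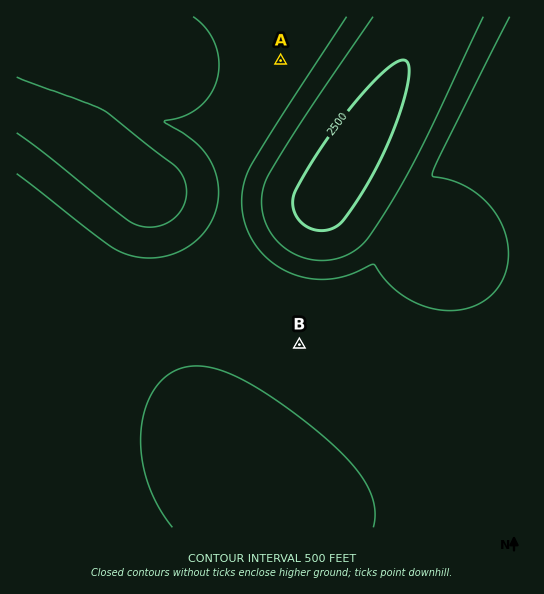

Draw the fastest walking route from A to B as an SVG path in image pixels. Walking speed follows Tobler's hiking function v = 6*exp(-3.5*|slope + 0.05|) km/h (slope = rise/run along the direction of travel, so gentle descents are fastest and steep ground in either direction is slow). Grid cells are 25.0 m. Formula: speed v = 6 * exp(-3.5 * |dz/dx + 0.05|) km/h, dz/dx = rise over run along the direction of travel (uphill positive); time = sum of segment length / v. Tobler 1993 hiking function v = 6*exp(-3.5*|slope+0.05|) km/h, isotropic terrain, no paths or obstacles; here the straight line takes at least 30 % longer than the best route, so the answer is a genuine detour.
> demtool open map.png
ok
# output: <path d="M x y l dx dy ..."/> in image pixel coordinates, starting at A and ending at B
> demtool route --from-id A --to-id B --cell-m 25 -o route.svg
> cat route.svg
<path d="M281 61l-47 93 0 67 59 117 6 7"/>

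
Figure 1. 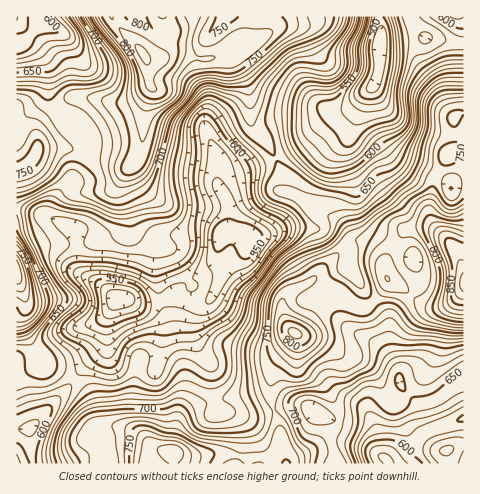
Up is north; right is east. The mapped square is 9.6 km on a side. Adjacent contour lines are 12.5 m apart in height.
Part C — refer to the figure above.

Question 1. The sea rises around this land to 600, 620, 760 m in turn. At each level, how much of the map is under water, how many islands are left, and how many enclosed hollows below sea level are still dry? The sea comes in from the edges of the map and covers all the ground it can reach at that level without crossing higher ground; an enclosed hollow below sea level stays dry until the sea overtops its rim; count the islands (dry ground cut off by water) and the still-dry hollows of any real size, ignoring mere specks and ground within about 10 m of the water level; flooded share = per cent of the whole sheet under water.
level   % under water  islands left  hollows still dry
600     9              0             1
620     13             0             1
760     87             1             0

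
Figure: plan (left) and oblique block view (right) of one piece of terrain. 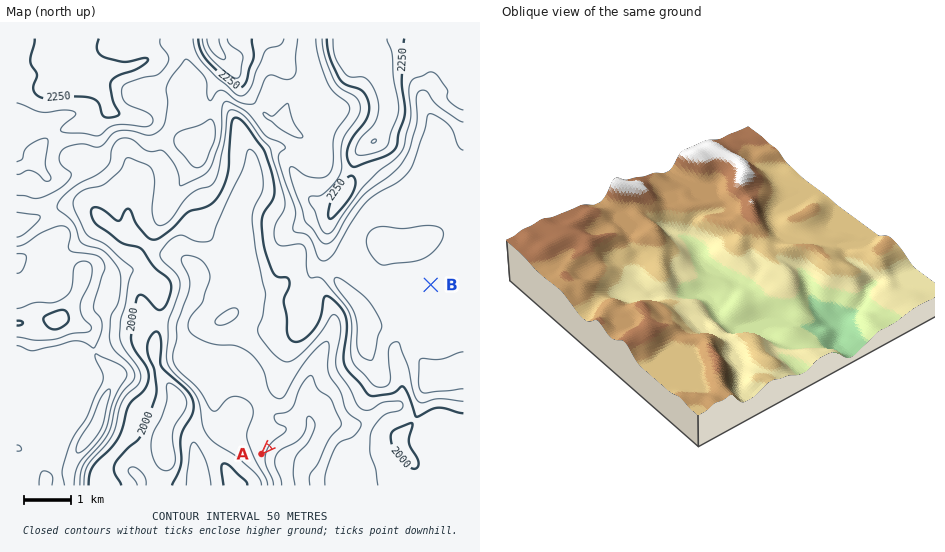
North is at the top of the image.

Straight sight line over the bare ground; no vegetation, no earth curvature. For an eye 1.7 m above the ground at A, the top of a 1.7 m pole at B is out of sight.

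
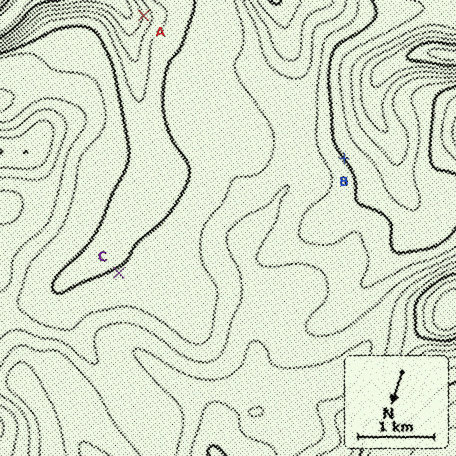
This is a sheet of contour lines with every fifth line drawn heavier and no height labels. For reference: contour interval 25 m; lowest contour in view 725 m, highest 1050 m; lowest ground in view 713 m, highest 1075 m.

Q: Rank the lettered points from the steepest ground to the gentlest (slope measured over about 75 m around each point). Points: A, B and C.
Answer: A B C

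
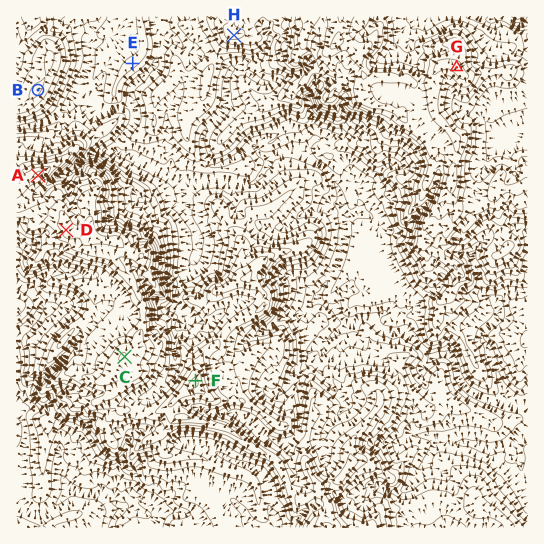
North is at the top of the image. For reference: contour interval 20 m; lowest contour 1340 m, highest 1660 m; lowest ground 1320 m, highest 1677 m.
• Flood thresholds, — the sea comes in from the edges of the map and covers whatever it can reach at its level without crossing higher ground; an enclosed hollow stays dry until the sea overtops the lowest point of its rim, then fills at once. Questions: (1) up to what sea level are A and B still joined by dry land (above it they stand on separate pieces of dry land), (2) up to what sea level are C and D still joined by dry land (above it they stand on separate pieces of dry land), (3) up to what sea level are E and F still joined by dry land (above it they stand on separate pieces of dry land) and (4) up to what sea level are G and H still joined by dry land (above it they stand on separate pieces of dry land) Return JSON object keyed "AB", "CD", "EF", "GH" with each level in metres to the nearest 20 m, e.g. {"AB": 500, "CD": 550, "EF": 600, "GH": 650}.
{"AB": 1480, "CD": 1600, "EF": 1460, "GH": 1540}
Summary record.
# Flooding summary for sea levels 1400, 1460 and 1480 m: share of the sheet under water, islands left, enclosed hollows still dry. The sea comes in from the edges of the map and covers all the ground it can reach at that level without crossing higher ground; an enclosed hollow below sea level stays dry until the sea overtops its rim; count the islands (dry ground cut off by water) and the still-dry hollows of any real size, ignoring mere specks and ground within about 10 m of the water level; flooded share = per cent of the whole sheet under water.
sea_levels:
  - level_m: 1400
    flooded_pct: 16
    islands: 0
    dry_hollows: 0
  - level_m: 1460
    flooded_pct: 40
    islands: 0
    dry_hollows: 0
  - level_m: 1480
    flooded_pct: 51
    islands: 0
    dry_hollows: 0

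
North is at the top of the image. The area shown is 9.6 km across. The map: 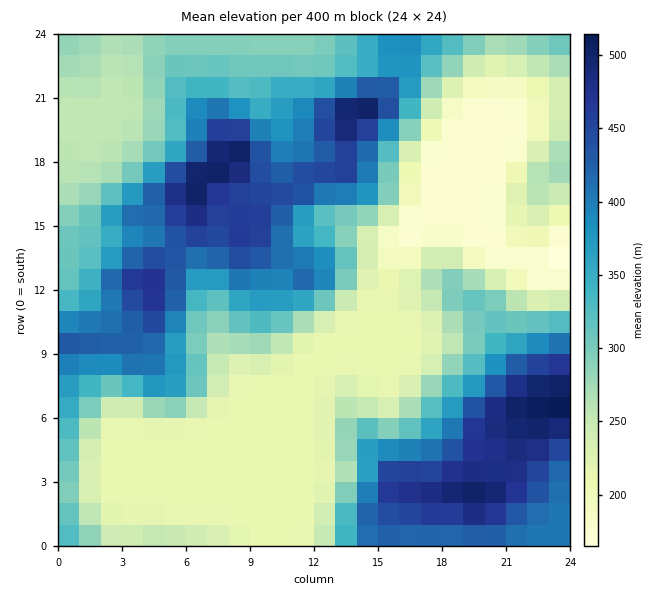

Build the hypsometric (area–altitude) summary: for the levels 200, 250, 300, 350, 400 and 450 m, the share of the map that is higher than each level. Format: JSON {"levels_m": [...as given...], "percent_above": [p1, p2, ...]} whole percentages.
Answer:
{"levels_m": [200, 250, 300, 350, 400, 450], "percent_above": [92, 66, 49, 37, 26, 12]}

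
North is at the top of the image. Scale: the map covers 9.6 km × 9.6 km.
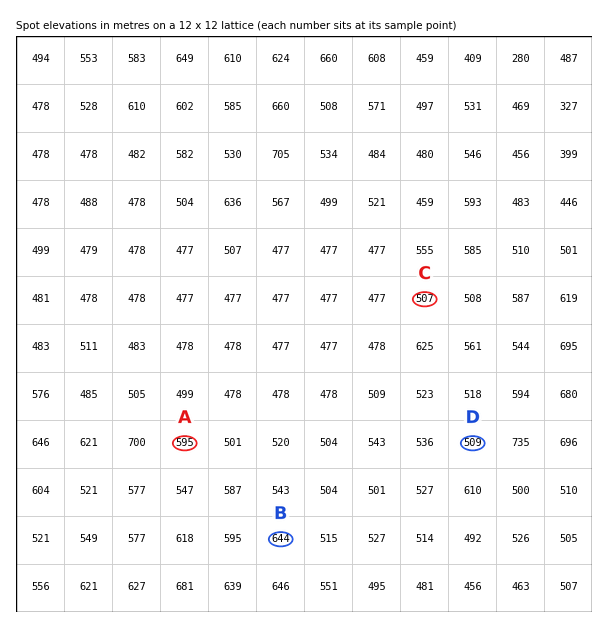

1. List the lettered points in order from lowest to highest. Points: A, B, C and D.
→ C D A B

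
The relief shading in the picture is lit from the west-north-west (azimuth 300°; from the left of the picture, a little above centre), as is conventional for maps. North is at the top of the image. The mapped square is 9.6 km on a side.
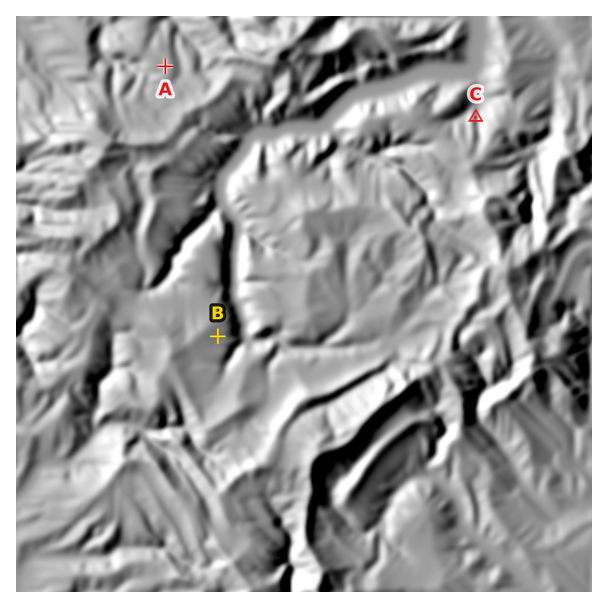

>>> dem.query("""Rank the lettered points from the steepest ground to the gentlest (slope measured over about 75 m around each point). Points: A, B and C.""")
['C', 'B', 'A']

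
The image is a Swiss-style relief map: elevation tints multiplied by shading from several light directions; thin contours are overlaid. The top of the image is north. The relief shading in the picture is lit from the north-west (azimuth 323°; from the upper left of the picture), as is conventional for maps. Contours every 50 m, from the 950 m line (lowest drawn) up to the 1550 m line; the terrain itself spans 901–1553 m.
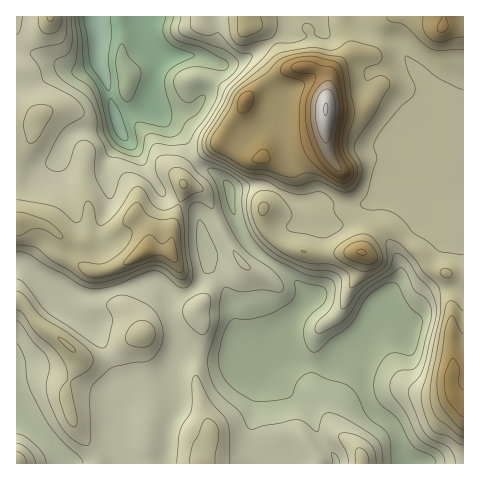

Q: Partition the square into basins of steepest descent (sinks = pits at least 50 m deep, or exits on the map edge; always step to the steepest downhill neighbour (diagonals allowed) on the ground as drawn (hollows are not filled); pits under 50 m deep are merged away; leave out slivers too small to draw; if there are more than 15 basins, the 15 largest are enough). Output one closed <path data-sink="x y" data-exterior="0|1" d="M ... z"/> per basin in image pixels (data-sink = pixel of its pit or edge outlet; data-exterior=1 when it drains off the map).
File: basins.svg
<path data-sink="96 17" data-exterior="1" d="M463 16l-446 0-1 284 9 6 16 20 20 13 23 20 13 1 9-2 27-20 10-4-23-30-10-33 37-22 23 2 2-26 12-37-1-15 12-15 23-15 30 17 15-3 23 15-4 13-6 10-14 16 5 19 16 15 14 5 17 4 49-2 9-16 6-6 12-3 28 23 15 18 30 12z"/><path data-sink="407 463" data-exterior="1" d="M221 143l-26 15-12 15 1 15-12 37-2 26-23-2-37 22 10 33 23 30-10 4-18 15-12 6-14 1-11-5 0 8-11 21-2 12 6 22 8 15 15 19 4 11 365 1 1-59-6-3-6-6-2-20 4-5 10-1 0-90-31-12-15-18-28-23-12 3-6 6-9 16-49 2-17-4-14-5-16-15-5-19 14-16 6-10 4-13-23-15-7 3-12-2z"/><path data-sink="63 463" data-exterior="1" d="M18 301l-2 0 0 162 81 1 1-5-4-7-15-19-8-15-6-22 2-12 11-21 0-8-17-16-20-13-16-20z"/>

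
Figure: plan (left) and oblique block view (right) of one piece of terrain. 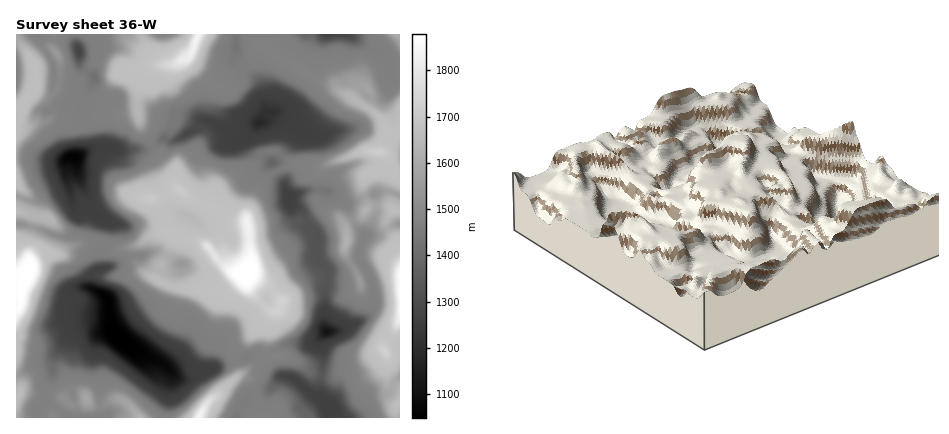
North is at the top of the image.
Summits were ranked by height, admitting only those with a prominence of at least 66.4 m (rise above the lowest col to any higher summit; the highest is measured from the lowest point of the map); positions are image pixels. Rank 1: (246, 278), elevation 1879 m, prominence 831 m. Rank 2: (28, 276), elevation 1878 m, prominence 411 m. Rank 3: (380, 152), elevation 1719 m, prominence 151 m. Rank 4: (346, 240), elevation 1627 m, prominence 100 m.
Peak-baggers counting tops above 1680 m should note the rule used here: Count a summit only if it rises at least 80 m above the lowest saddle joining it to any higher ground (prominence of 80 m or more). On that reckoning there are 3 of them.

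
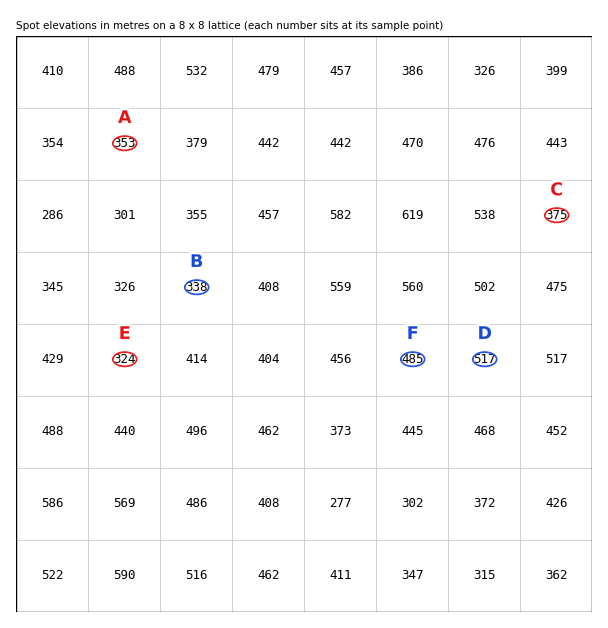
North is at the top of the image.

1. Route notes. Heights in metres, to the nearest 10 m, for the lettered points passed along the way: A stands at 350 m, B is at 340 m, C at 370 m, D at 520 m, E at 320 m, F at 480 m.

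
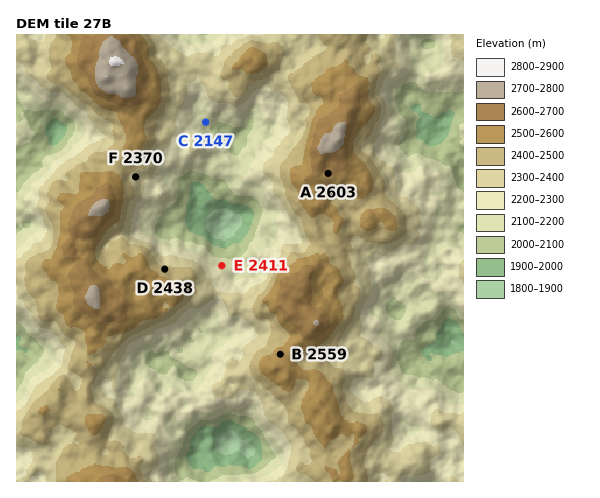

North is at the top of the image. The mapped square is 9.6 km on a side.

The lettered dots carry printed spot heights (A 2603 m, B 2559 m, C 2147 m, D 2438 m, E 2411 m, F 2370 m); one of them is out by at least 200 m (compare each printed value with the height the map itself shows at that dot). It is E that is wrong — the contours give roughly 2161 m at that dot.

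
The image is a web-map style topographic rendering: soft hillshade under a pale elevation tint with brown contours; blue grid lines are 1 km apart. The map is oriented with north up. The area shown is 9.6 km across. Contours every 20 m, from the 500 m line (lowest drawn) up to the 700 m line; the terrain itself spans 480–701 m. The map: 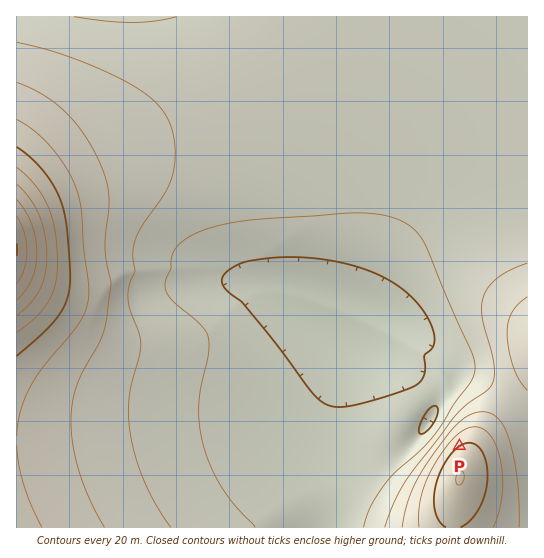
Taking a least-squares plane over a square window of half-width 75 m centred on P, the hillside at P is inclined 5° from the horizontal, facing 326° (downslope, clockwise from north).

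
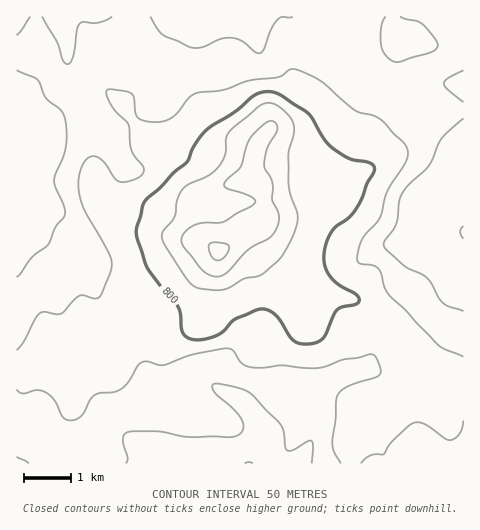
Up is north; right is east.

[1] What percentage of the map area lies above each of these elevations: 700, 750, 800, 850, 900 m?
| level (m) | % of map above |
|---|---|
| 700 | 86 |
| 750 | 48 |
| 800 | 19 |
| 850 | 8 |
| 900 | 3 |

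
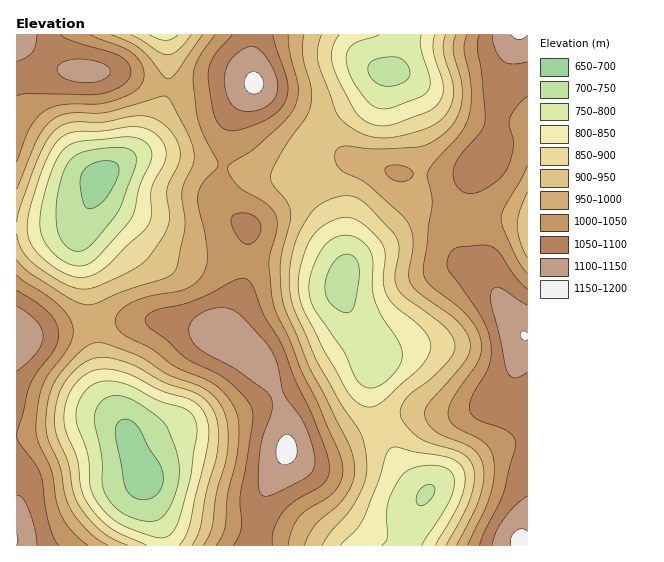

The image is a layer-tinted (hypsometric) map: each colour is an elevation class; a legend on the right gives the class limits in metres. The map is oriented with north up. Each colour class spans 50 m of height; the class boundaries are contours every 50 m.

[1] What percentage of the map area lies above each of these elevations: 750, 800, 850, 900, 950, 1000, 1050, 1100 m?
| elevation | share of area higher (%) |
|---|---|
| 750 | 94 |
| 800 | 84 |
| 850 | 75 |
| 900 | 65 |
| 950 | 52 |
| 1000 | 37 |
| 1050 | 22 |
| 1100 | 7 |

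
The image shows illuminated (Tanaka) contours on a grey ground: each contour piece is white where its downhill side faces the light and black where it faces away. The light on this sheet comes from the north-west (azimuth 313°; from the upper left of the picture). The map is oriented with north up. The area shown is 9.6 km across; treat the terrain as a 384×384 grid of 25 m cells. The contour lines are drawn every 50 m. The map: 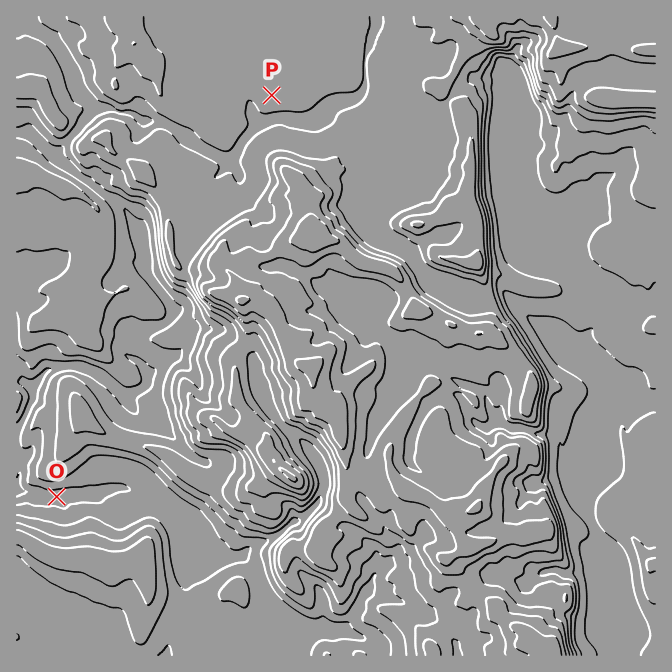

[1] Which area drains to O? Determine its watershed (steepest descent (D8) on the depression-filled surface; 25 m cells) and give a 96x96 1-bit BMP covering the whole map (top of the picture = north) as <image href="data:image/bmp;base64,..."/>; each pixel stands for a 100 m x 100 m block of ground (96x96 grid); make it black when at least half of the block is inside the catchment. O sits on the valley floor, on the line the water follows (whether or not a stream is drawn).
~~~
<image width="96" height="96" href="data:image/bmp;base64,Qk2+BAAAAAAAAD4AAAAoAAAAYAAAAGAAAAABAAEAAAAAAIAEAAATCwAAEwsAAAIAAAAAAAAA////AAAAAAAAAAAAAAAAAAAAAAAAAAAAAAAAAAAAAAAAAAAAAAAAAAAAAAAAAAAAAAAAAAAAAAAAAAAAAAAAAAAAAAAAAAAAAAAAAAAAAAAAAAAAAAAAAAAAAAAAAAAAAAAAAAAAAAAAAAf+AAAAAAAAAAAAAA//AAAAAAAAAAAAAA//wAAAAAAAAAAAAA///gAAAAAAAAAAAA///wAAAAAAAAAAAA///wAAAAAAAAAAD5///wAAAAAAAAAAP////4AAAAAAAAAAP/////gAAAAAAAAAP/////gAAAAAAAAAP/////gAAAAAAAAAP/////wAAAAAAAAAP/////4AAAAAAAAAf/////8AAAAAAAAA//////+AAAAAAAAB//////+AAAAAAAAD//////+AAAAAAAAD///+D/+AAAAAAAAD///wB//AAAAAAAAD///AA//AAAAAAAAD//+AAf/AAAAAAAAD//4AA/+AAAAAAAAB//wAA/+AAAAAAAAA/+AAA/+AAAAAAAAA/gAAA/+AAAAAAAAAeAAAB/+AAAAAAAAAcAAAD/+AAAAAAAAAAAAAH/8AAAAAAAAAAAAAH/8AAAAAAAAAAAAAP/wAAAAAAAAAAAAAf/wAAAAAAAAAAAAAf/gAAAAAAAAAAAAAf/gAAAAAAAAAAAAAf/gAAAAAAAAAAAAAf/gAAAAAAAAAAAAAf+AAAAAAAAAAAAAAf8AAAAAAAAAAAAAAf4AAAAAAAAAAAAAAP4AAAAAAAAAAAAAAHwAAAAAAAAAAAAAAHwAAAAAAAAAAAAAAHgAAAAAAAAAAAAAAHgAAAAAAAAAAAAAAPAAAAAAAAAAAAAAAOAAAAAAAAAAAAAAAIAAAAAAAAAAAAAAAAAAAAAAAAAAAAAAAAAAAAAAAAAAAAAAAAAAAAAAAAAAAAAAAAAAAAAAAAAAAAAAAAAAAAAAAAAAAAAAAAAAAAAAAAAAAAAAAAAAAAAAAAAAAAAAAAAAAAAAAAAAAAAAAAAAAAAAAAAAAAAAAAAAAAAAAAAAAAAAAAAAAAAAAAAAAAAAAAAAAAAAAAAAAAAAAAAAAAAAAAAAAAAAAAAAAAAAAAAAAAAAAAAAAAAAAAAAAAAAAAAAAAAAAAAAAAAAAAAAAAAAAAAAAAAAAAAAAAAAAAAAAAAAAAAAAAAAAAAAAAAAAAAAAAAAAAAAAAAAAAAAAAAAAAAAAAAAAAAAAAAAAAAAAAAAAAAAAAAAAAAAAAAAAAAAAAAAAAAAAAAAAAAAAAAAAAAAAAAAAAAAAAAAAAAAAAAAAAAAAAAAAAAAAAAAAAAAAAAAAAAAAAAAAAAAAAAAAAAAAAAAAAAAAAAAAAAAAAAAAAAAAAAAAAAAAAAAAAAAAAAAAAAAAAAAAAAAAAAAAAAAAAAAAAAAAAAAAAAAAAAAAAAAAAAAAAAAAAAAAAAAAAAAAAAAAAAAAAAAAAAAAAAAAAAAAAAAAAAAAAAAAAAAAAAAAAAAAAAAAAAAAAAAAAAAAAAAAAAAAAAAAAAAAAAAAAAAAAAAAAAAAAAA="/>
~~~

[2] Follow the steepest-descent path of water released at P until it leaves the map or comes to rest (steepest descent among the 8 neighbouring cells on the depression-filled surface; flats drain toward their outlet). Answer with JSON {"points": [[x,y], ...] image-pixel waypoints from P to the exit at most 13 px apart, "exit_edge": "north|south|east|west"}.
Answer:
{"points": [[272, 95], [272, 108], [268, 120], [255, 128], [242, 142], [234, 155], [220, 157], [207, 150], [194, 142], [180, 133], [167, 123], [154, 122], [140, 117], [127, 112], [114, 110], [100, 110], [87, 120], [74, 133], [62, 147], [65, 160], [78, 173], [92, 185], [105, 195], [118, 203], [130, 217], [137, 230], [140, 243], [142, 257], [145, 270], [154, 283], [165, 297], [170, 310], [165, 323], [152, 327], [138, 332], [125, 340], [125, 353], [138, 362], [147, 375], [142, 388], [128, 393], [115, 387], [102, 377], [88, 370], [75, 365], [62, 367], [48, 370], [38, 382], [32, 395], [28, 408], [22, 422], [17, 428]], "exit_edge": "west"}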